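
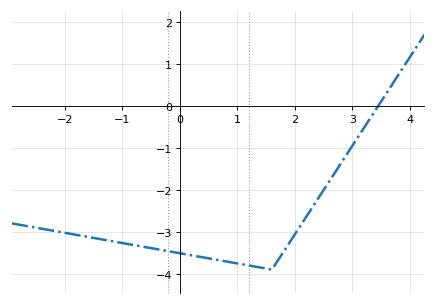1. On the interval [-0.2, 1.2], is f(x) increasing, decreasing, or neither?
decreasing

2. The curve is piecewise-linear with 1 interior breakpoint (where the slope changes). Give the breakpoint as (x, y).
(1.6, -3.9)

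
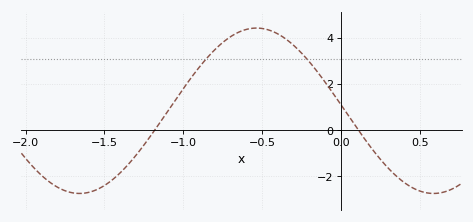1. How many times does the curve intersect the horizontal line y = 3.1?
2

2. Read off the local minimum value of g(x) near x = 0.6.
-2.74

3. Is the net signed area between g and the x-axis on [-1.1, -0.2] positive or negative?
positive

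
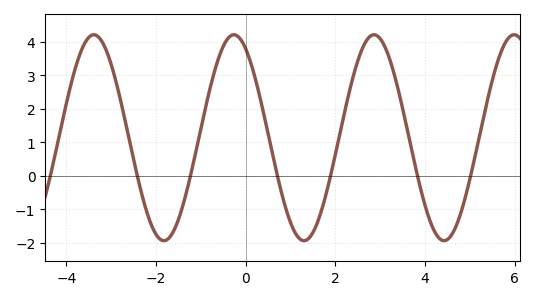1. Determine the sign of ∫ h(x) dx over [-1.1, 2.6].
positive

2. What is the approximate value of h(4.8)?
-1.1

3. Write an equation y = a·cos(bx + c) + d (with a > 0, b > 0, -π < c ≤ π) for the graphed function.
y = 3.07cos(2x + 0.53) + 1.14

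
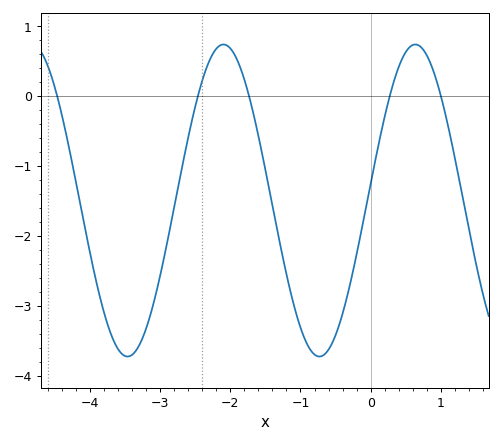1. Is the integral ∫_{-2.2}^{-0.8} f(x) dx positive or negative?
negative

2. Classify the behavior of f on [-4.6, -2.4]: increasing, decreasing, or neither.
neither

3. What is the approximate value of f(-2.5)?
-0.153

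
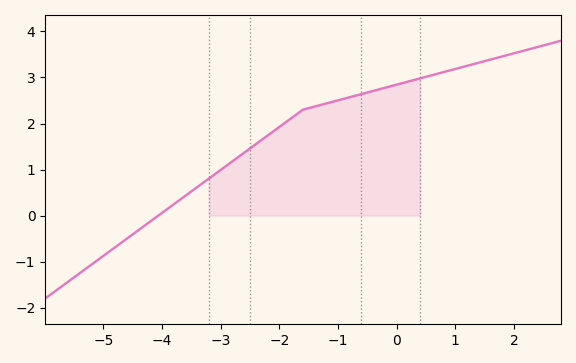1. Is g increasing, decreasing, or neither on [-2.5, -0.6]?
increasing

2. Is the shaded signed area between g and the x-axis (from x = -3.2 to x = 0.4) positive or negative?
positive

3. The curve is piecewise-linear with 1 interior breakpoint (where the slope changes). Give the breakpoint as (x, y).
(-1.6, 2.3)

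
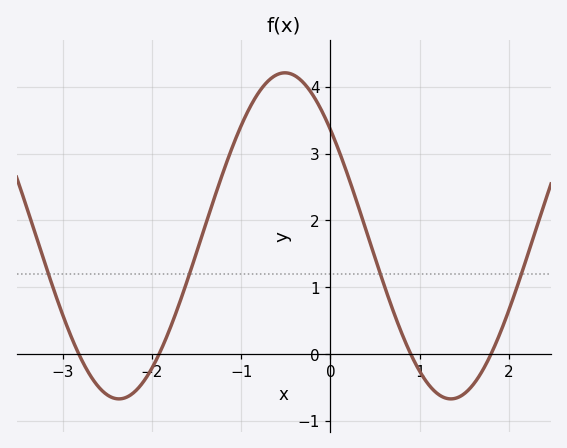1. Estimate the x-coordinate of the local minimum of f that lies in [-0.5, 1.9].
1.35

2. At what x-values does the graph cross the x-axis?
-2.82, -1.92, 0.9, 1.8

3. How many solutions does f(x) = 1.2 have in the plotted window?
4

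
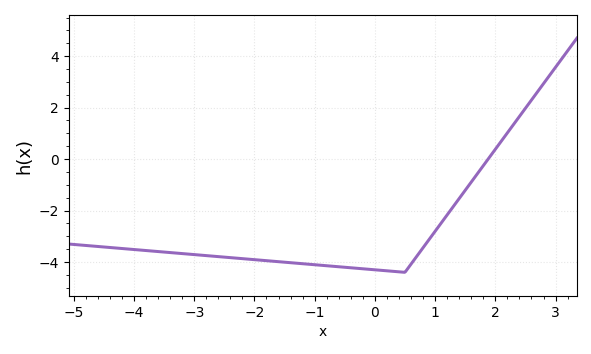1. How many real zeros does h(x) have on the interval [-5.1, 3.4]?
1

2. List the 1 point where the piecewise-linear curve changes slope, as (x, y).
(0.5, -4.4)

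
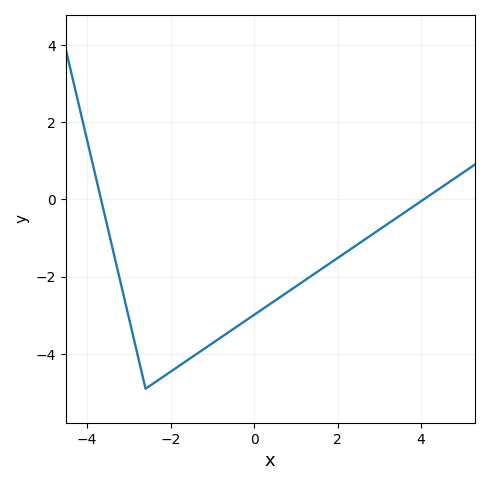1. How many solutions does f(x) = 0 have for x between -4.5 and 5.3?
2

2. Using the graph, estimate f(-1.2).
-3.8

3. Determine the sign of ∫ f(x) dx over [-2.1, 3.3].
negative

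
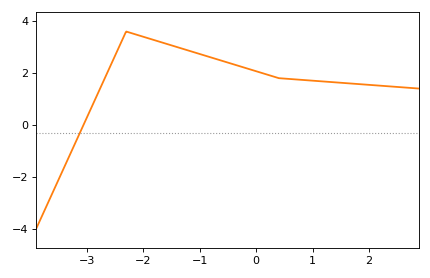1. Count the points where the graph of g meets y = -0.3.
1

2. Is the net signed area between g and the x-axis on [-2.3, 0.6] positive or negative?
positive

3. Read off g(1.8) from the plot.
1.6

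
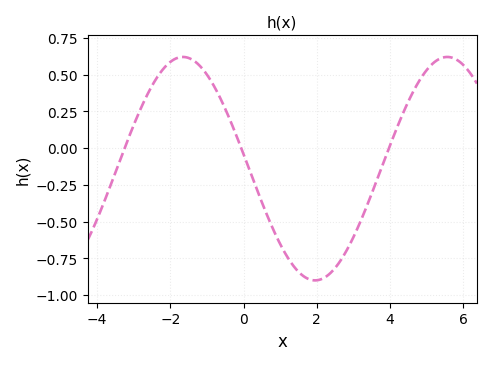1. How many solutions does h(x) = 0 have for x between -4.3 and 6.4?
3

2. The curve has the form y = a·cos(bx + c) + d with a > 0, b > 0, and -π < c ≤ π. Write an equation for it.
y = 0.76cos(0.87x + 1.4) - 0.14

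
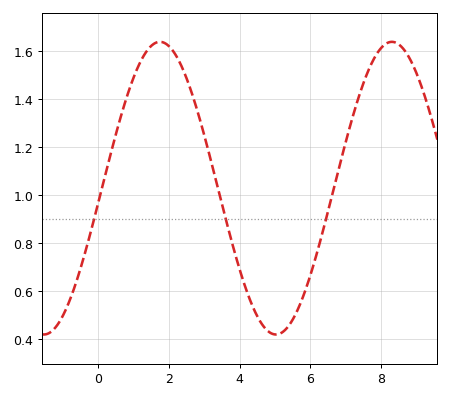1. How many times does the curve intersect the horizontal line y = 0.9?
3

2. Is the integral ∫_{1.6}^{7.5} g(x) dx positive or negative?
positive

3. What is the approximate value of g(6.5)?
0.94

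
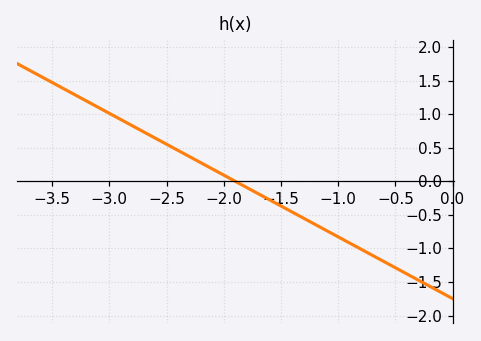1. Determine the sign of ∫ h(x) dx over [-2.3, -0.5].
negative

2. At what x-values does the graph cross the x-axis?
-1.9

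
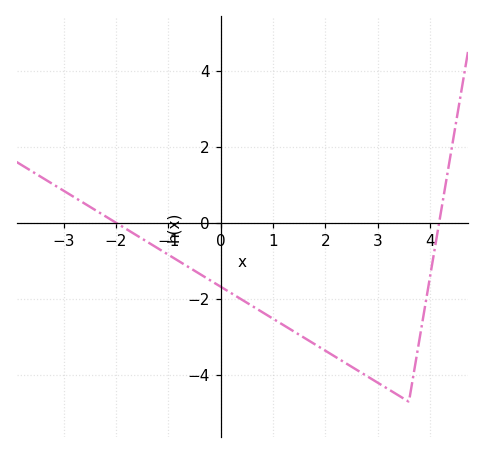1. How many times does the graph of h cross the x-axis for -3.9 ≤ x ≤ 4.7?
2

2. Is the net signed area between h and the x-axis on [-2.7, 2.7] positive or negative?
negative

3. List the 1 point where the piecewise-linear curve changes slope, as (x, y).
(3.6, -4.7)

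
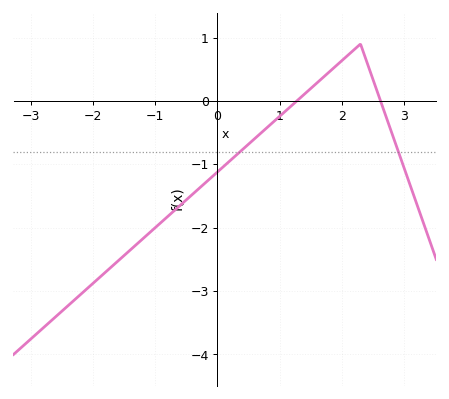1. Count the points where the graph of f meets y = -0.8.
2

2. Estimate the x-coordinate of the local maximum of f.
2.3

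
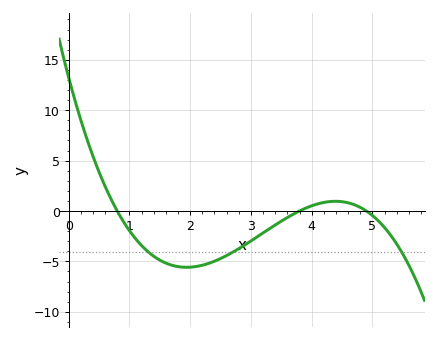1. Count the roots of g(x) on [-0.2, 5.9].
3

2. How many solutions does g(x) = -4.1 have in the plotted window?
3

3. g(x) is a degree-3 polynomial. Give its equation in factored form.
y = -0.89(x - 0.8)(x - 3.8)(x - 4.9)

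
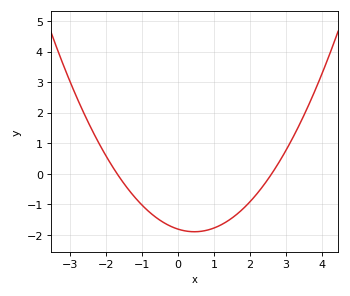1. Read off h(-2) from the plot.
0.566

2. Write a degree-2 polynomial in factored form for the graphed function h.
y = 0.41(x + 1.7)(x - 2.6)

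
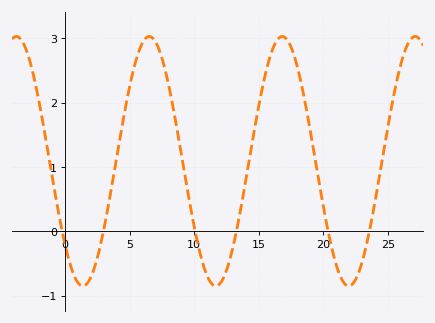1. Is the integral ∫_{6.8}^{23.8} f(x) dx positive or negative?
positive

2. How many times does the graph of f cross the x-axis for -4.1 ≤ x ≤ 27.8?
6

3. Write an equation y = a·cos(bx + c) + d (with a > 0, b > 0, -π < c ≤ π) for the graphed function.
y = 1.94cos(0.61x + 2.3) + 1.09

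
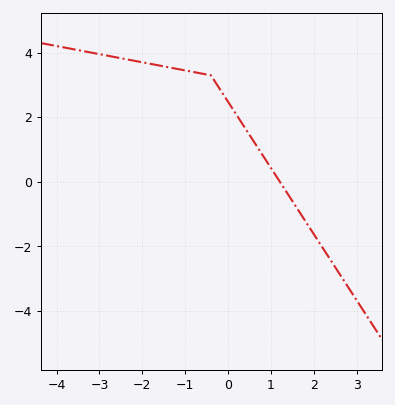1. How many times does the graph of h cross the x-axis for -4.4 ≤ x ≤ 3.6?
1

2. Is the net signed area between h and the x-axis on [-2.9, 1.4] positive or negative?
positive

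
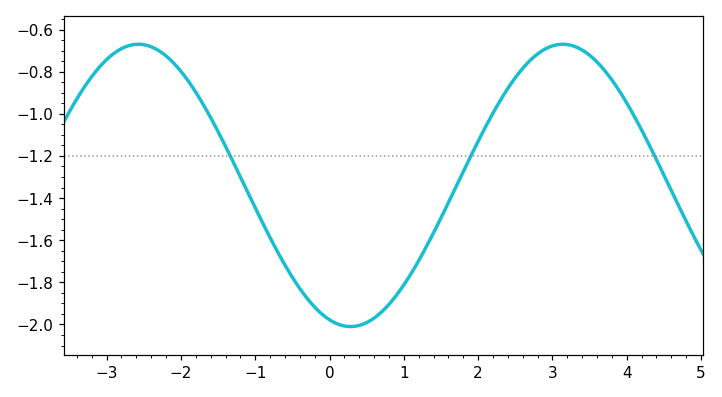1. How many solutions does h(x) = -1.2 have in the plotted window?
3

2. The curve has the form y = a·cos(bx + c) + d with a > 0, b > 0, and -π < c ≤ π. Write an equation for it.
y = 0.67cos(1.1x + 2.8) - 1.34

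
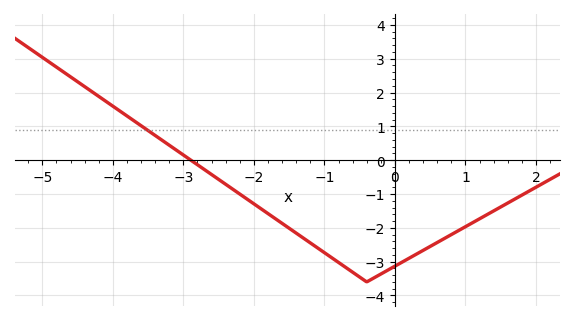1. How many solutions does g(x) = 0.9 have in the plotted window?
1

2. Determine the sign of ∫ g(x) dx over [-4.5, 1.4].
negative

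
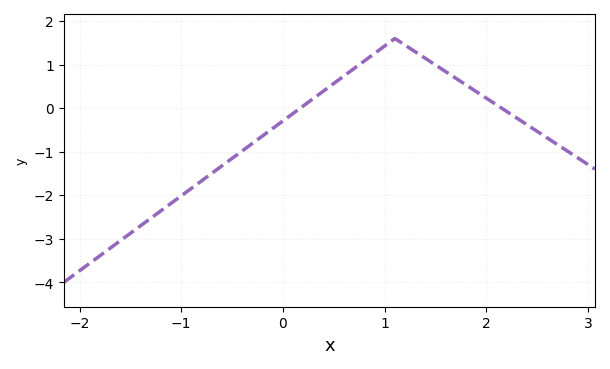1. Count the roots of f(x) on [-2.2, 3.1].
2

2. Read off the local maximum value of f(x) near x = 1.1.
1.6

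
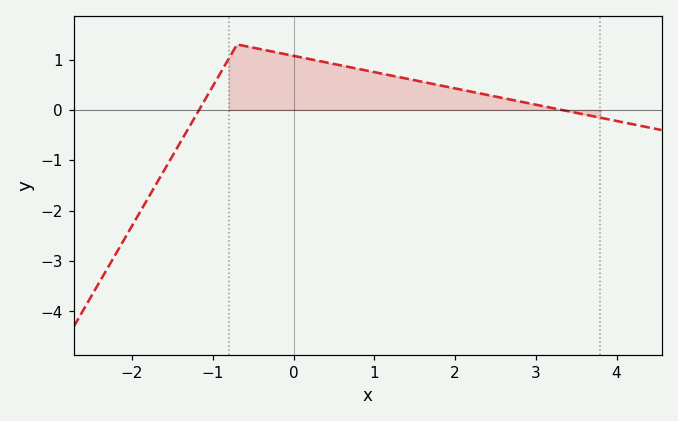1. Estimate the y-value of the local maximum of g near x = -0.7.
1.3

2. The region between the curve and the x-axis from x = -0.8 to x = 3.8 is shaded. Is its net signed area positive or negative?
positive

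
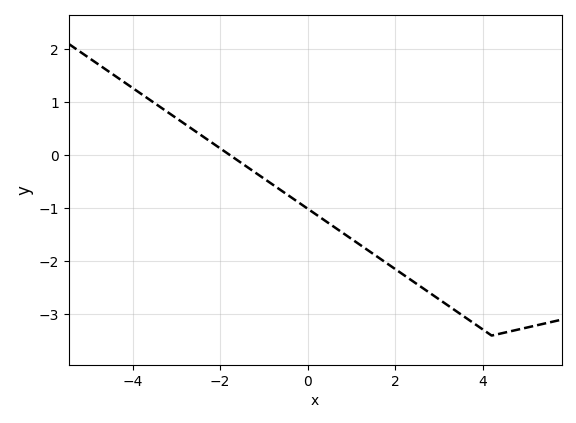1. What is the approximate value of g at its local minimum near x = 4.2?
-3.4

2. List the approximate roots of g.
-1.8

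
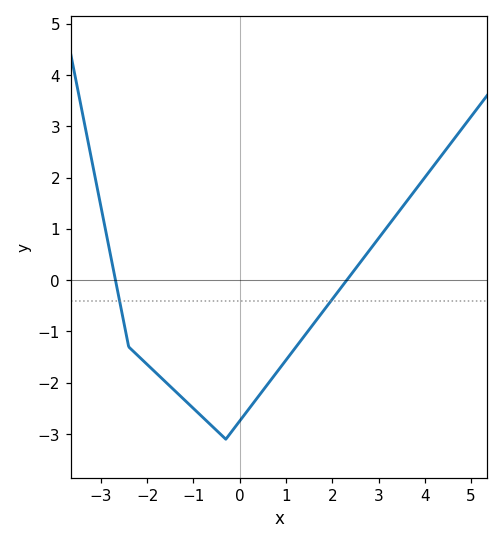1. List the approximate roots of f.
-2.6, 2.4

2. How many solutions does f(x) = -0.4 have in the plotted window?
2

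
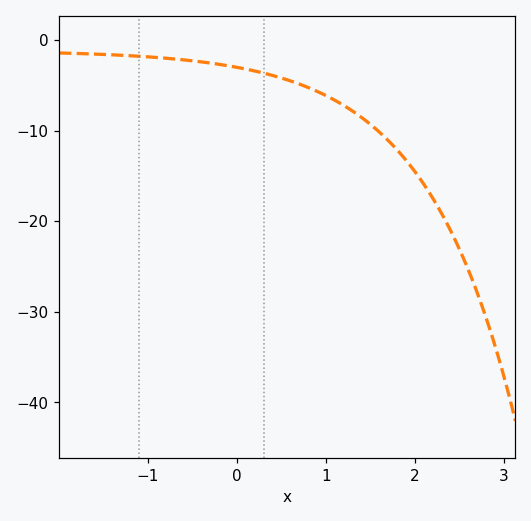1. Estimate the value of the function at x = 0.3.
-3.65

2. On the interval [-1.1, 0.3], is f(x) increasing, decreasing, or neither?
decreasing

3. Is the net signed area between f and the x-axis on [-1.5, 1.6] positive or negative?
negative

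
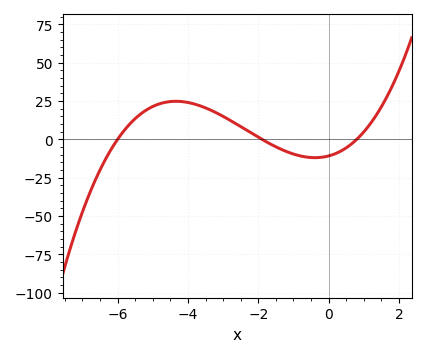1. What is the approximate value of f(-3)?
14.9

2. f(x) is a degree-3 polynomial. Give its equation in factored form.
y = 1.19(x + 6)(x + 1.9)(x - 0.8)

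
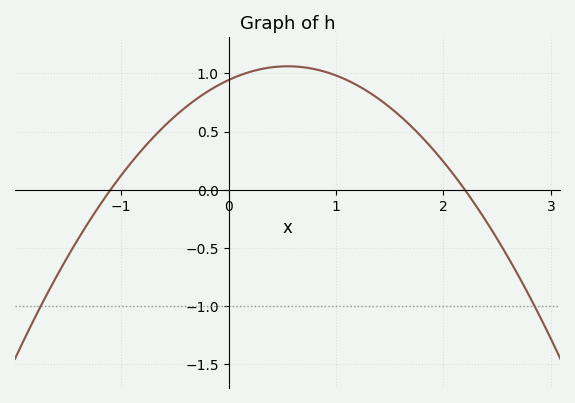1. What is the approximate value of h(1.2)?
0.9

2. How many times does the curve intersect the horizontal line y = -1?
2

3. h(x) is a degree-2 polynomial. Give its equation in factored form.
y = -0.39(x + 1.1)(x - 2.2)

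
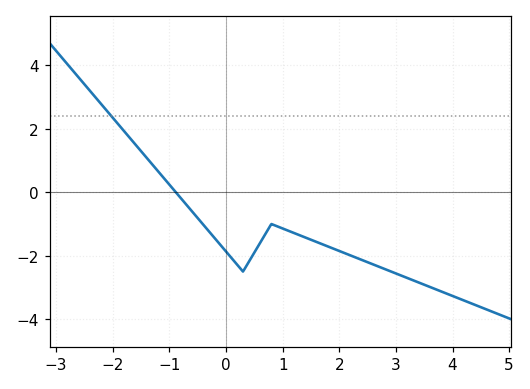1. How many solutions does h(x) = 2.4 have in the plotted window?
1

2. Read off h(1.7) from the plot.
-1.64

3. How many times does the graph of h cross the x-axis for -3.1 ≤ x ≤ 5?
1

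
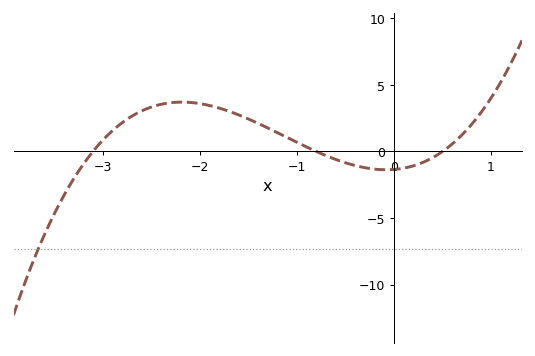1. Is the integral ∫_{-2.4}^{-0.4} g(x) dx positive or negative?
positive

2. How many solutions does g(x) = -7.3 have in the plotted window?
1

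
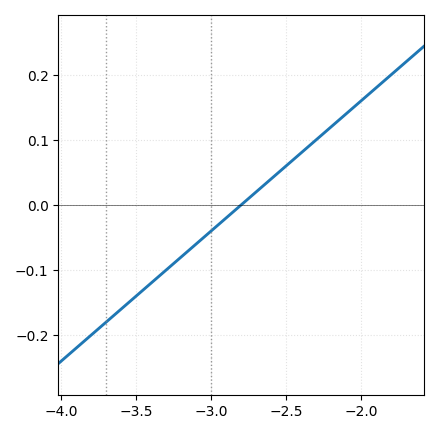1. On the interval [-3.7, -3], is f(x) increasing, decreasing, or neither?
increasing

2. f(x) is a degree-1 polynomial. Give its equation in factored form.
y = 0.2(x + 2.8)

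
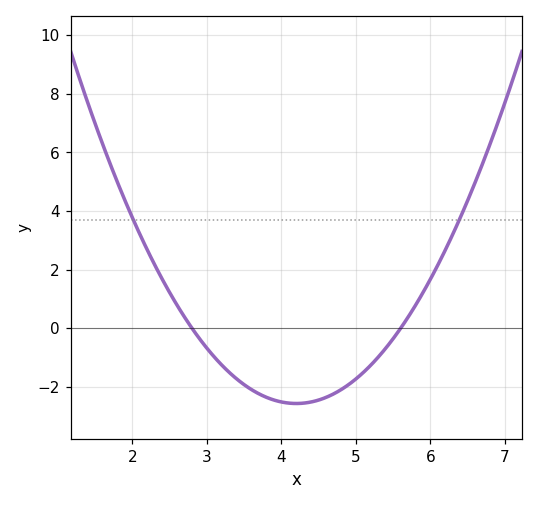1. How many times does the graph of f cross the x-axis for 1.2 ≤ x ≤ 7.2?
2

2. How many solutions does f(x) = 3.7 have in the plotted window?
2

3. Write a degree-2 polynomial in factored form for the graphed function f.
y = 1.31(x - 2.8)(x - 5.6)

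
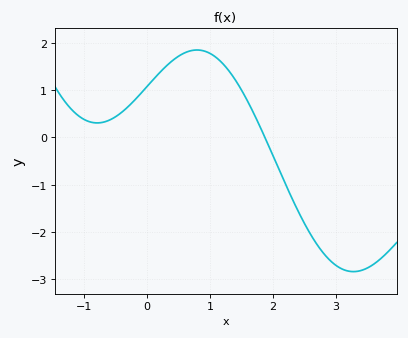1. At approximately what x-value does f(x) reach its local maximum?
0.794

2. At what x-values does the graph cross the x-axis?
1.88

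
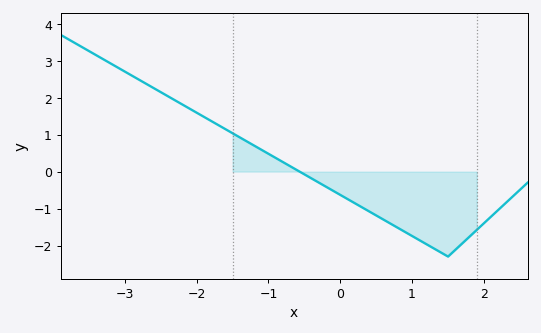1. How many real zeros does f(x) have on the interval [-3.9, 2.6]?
1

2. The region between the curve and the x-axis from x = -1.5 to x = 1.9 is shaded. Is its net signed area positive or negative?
negative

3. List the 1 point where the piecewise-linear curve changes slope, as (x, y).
(1.5, -2.3)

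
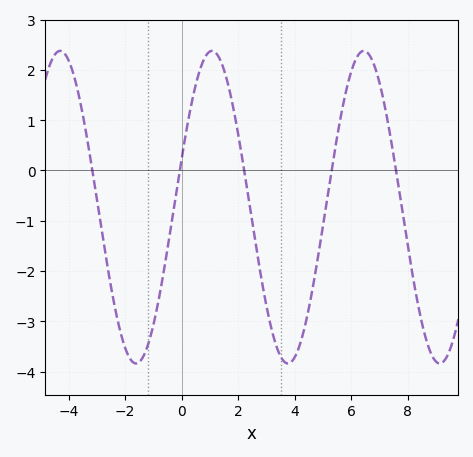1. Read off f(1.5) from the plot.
2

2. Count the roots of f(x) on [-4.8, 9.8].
5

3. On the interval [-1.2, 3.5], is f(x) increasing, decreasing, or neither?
neither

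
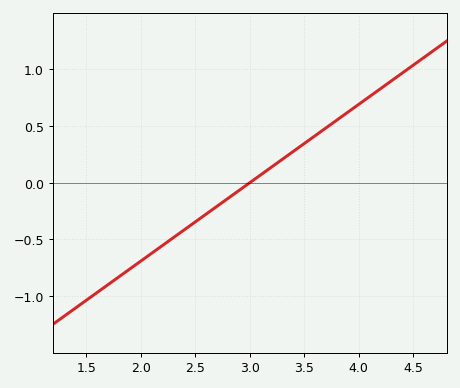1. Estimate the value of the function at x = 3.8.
0.552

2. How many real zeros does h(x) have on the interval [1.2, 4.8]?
1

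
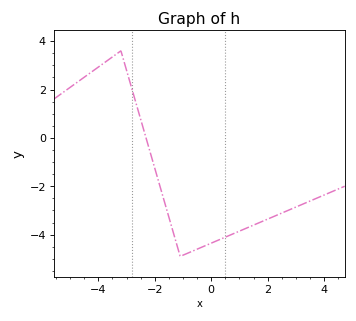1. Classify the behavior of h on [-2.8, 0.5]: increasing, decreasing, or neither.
neither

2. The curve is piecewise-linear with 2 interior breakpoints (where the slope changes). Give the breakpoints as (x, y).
(-3.2, 3.6); (-1.1, -4.9)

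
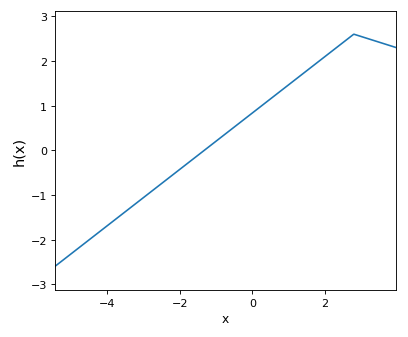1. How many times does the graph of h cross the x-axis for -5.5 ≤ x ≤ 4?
1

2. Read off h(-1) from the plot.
0.2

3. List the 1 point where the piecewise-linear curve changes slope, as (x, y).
(2.8, 2.6)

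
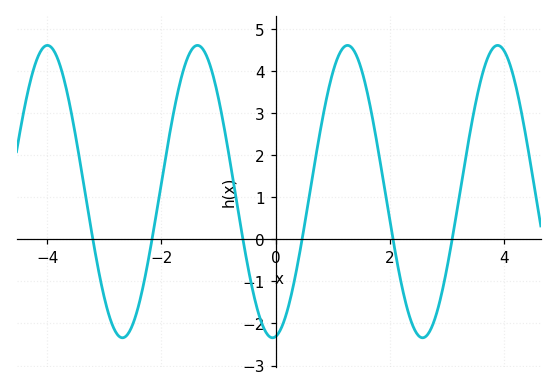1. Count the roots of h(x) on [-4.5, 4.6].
6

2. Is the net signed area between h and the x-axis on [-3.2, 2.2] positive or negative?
positive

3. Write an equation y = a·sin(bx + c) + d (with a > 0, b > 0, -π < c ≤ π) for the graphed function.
y = 3.48sin(2.39x - 1.44) + 1.14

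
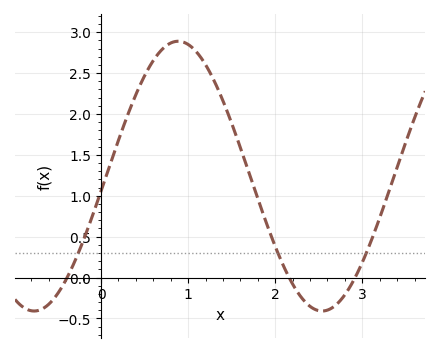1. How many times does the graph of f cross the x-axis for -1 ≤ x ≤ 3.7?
3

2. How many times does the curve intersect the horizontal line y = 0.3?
3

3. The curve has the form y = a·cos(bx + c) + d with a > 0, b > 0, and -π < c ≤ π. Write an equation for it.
y = 1.65cos(1.9x - 1.7) + 1.24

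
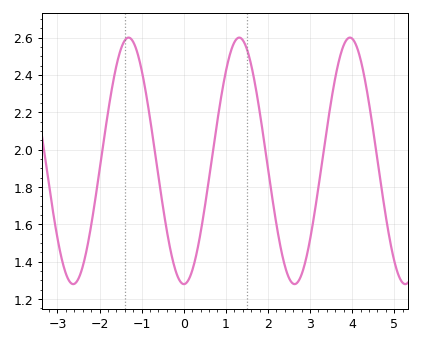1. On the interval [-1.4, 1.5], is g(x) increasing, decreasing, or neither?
neither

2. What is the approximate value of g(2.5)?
1.31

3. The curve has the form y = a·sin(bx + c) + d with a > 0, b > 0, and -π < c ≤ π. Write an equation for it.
y = 0.66sin(2.39x - 1.58) + 1.94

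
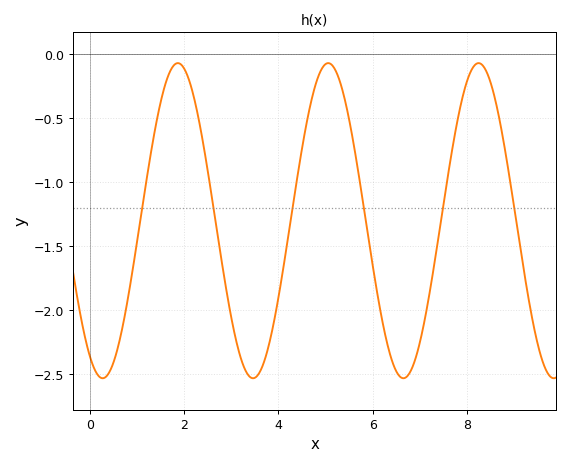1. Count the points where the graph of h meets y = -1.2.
6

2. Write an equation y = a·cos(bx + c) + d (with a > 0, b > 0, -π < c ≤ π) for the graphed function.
y = 1.23cos(2x + 2.6) - 1.3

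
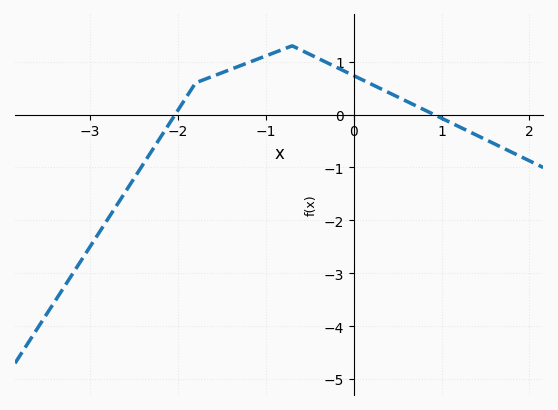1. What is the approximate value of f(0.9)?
0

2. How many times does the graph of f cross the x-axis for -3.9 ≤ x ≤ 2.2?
2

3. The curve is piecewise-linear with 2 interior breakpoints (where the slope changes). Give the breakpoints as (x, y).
(-1.8, 0.6); (-0.7, 1.3)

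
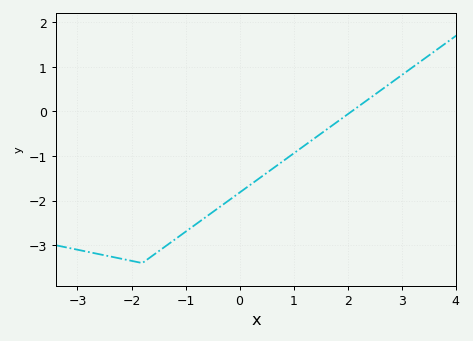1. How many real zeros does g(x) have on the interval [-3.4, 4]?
1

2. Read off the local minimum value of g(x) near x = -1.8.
-3.4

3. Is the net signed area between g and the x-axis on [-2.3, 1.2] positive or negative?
negative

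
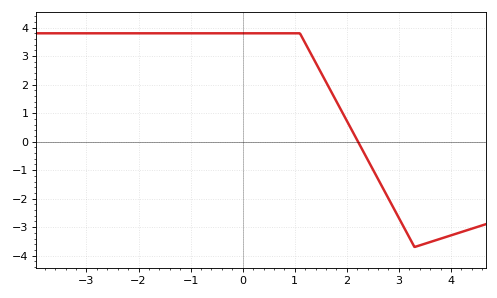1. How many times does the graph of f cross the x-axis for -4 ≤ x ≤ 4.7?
1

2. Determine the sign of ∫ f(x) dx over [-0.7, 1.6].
positive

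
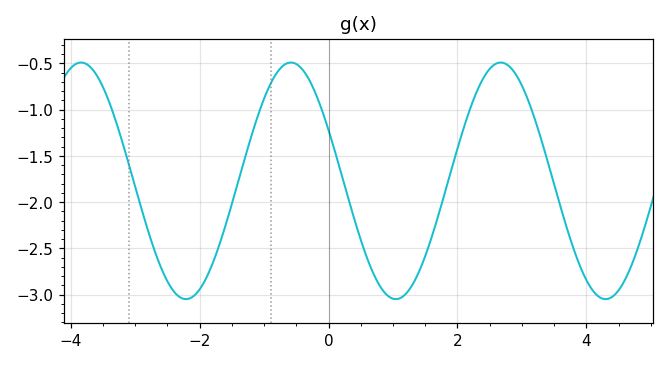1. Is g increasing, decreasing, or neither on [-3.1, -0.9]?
neither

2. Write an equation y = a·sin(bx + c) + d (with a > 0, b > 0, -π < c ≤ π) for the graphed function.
y = 1.28sin(1.93x + 2.7) - 1.77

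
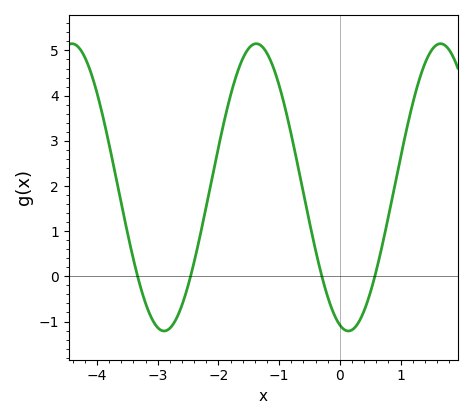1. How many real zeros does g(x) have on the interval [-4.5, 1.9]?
4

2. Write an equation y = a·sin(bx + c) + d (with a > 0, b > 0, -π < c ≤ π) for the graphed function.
y = 3.18sin(2.1x - 1.9) + 1.97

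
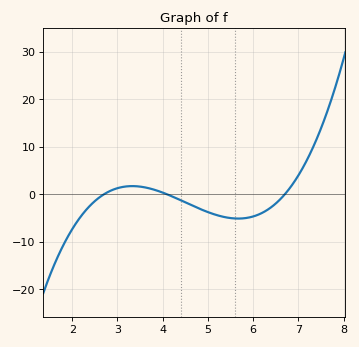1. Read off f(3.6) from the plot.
1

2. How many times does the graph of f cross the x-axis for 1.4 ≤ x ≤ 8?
3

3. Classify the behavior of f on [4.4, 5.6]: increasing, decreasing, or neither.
decreasing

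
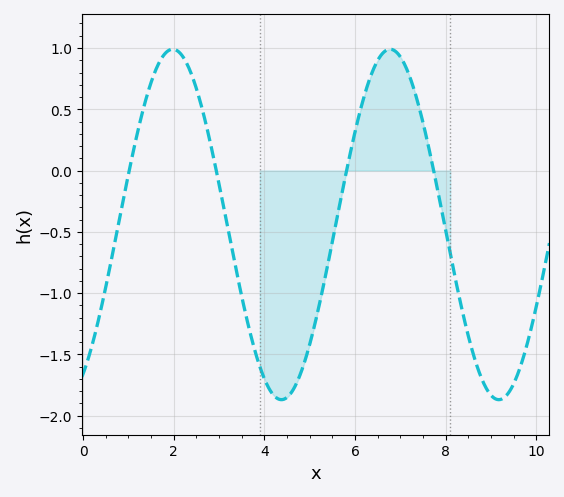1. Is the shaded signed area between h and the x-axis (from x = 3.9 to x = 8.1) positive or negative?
negative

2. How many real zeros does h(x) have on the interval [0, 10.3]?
4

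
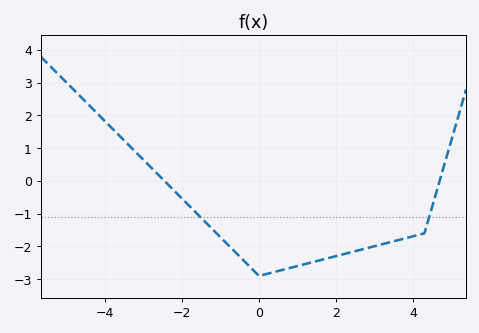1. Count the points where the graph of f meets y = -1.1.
2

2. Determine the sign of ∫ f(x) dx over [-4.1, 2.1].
negative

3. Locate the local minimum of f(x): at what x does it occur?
0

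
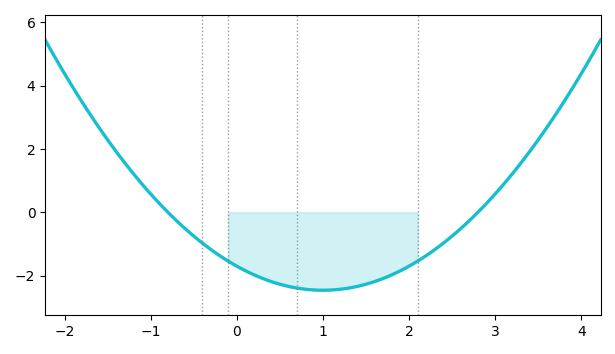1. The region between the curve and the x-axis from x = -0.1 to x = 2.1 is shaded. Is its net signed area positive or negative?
negative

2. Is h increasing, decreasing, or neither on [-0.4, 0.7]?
decreasing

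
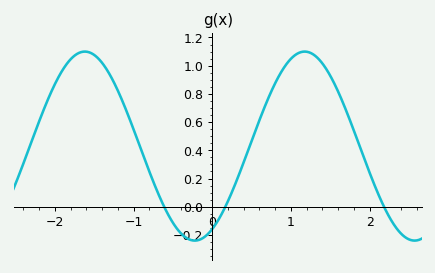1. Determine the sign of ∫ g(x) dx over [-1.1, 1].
positive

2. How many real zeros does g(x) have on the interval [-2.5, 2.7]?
3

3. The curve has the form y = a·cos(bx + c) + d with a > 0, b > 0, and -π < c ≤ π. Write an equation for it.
y = 0.67cos(2.2x - 2.6) + 0.43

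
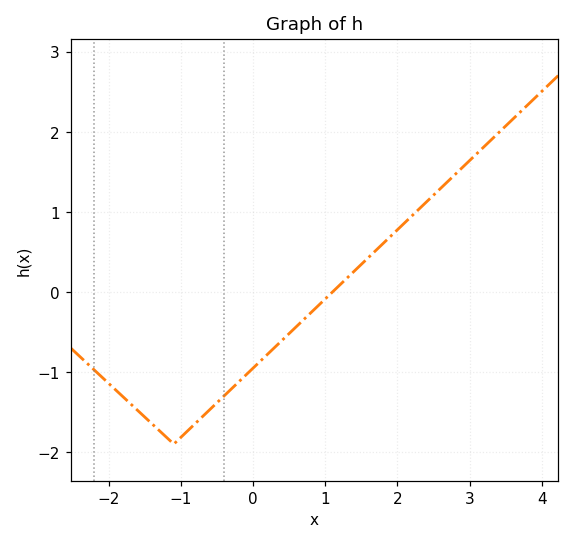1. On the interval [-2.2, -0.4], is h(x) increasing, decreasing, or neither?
neither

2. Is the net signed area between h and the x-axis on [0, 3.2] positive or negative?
positive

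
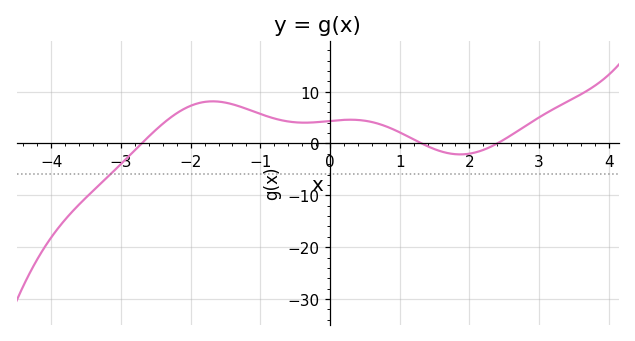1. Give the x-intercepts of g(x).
-2.8, 1.4, 2.4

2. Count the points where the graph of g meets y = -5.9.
1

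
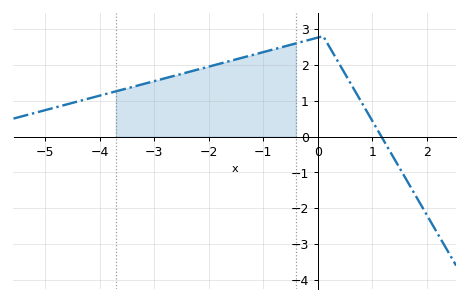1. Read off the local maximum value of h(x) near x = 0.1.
2.8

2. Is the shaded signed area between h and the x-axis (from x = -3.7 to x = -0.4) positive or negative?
positive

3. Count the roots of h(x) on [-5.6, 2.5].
1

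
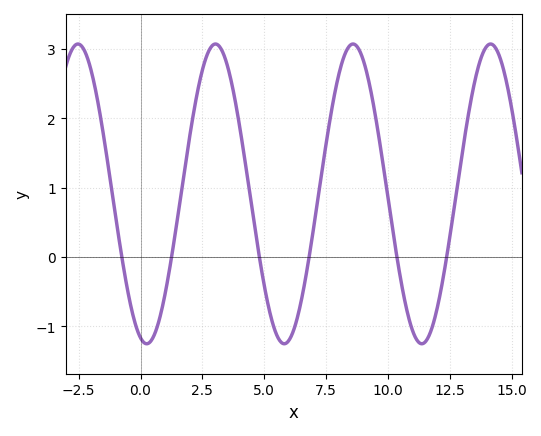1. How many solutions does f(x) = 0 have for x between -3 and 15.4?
6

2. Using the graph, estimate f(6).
-1.2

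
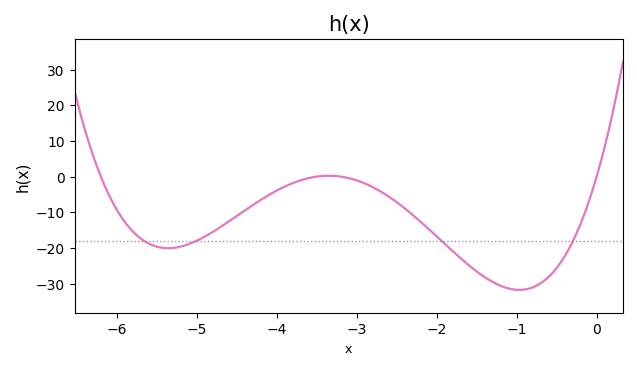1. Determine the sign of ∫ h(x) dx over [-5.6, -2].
negative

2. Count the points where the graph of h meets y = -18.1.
4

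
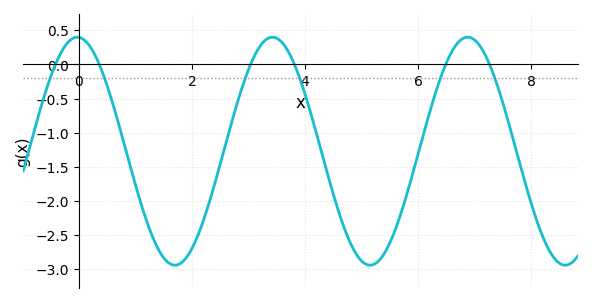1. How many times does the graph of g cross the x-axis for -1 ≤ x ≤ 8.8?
6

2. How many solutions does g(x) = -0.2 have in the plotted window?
6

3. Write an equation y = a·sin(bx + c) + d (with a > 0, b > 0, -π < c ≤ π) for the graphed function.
y = 1.67sin(1.8x + 1.6) - 1.27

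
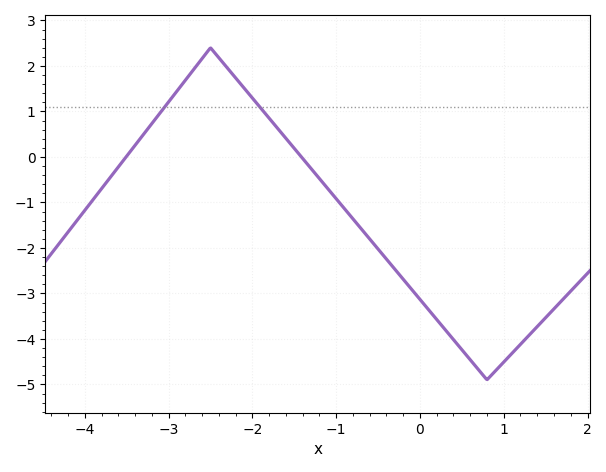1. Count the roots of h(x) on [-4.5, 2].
2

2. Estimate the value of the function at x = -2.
1.29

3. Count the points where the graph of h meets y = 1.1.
2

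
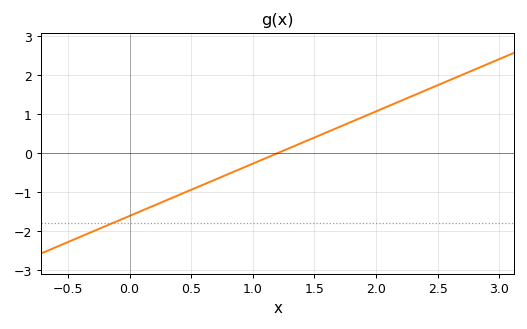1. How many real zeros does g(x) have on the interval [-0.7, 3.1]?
1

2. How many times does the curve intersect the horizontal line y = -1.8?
1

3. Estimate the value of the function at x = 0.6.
-0.804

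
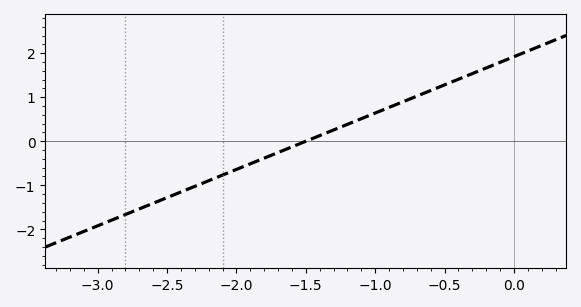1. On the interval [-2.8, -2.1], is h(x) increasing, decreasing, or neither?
increasing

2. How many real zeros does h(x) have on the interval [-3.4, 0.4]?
1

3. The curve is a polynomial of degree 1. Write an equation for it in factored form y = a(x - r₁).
y = 1.28(x + 1.5)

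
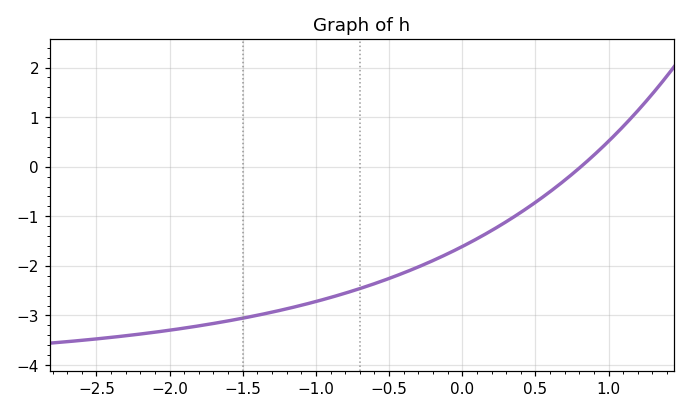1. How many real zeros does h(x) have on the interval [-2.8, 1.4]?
1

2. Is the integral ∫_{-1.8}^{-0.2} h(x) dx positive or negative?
negative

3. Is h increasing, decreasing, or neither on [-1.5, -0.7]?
increasing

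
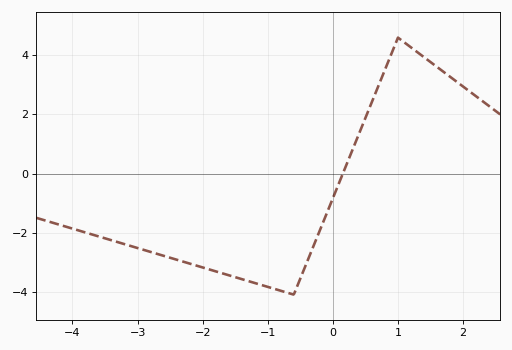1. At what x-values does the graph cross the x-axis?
0.154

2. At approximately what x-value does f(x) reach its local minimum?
-0.6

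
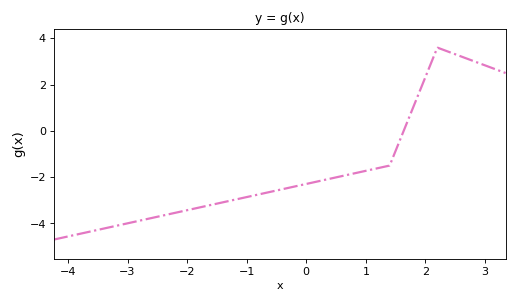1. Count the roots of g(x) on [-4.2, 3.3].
1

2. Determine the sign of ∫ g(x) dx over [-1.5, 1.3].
negative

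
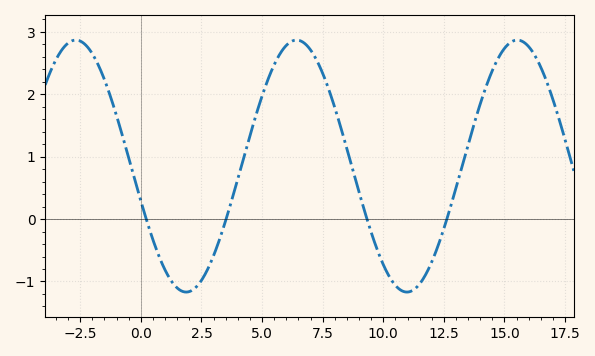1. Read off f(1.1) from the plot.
-0.9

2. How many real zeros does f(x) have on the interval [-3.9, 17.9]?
4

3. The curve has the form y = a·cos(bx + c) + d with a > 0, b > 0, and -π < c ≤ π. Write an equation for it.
y = 2.02cos(0.69x + 1.9) + 0.85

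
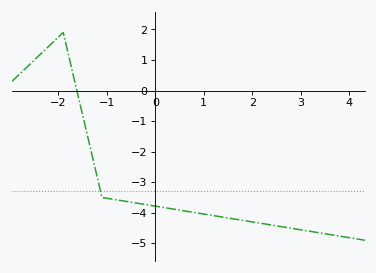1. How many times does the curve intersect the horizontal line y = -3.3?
1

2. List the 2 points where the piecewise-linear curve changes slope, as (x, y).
(-1.9, 1.9); (-1.1, -3.5)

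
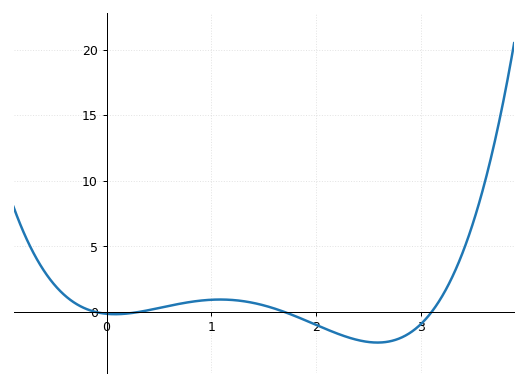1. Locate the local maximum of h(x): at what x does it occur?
1.08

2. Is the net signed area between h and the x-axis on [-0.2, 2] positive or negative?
positive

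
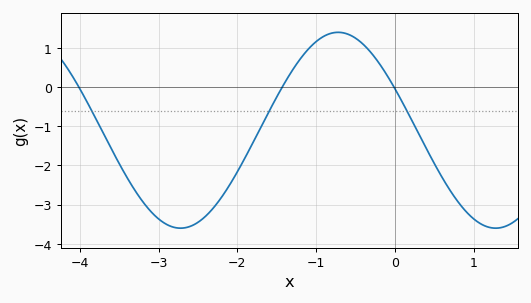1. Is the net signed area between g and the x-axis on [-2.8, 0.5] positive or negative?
negative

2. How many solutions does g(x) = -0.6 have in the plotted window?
3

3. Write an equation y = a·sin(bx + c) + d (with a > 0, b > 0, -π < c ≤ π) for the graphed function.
y = 2.5sin(1.6x + 2.7) - 1.1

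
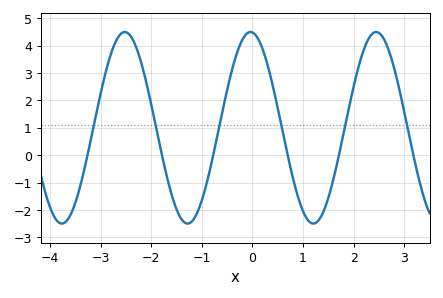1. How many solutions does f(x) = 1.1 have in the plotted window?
6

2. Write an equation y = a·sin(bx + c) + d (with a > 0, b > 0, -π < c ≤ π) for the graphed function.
y = 3.5sin(2.53x + 1.67) + 1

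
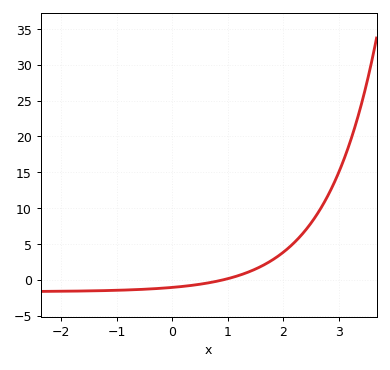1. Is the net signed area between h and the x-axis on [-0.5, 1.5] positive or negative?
negative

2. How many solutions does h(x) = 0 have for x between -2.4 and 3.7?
1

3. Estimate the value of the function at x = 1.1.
0.5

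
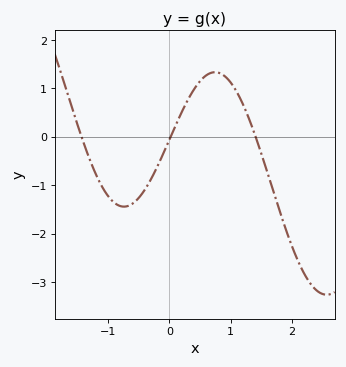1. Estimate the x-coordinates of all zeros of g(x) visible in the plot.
-1.4, 0, 1.4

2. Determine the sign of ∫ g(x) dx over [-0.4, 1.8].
positive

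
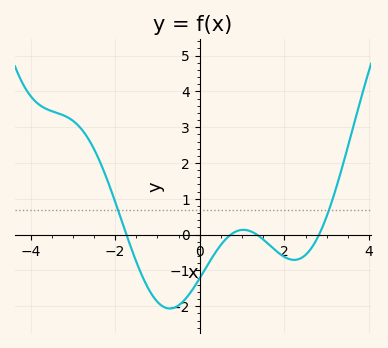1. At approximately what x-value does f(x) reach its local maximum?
1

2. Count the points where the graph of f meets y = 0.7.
2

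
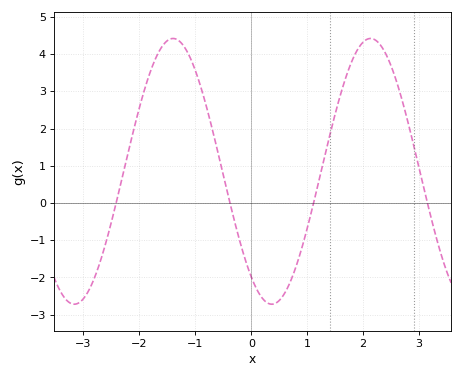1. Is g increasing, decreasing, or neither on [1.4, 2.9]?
neither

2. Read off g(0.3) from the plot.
-2.7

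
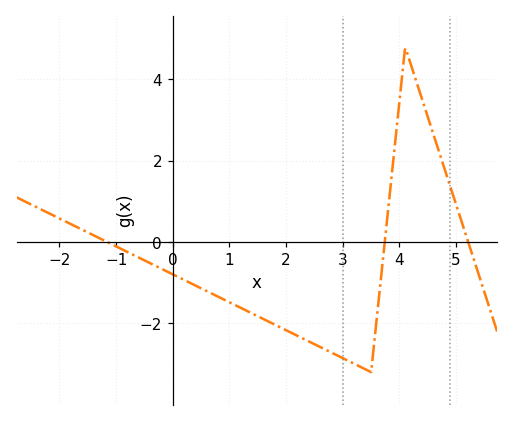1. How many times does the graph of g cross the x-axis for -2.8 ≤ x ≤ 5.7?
3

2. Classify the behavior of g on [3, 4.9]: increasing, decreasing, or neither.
neither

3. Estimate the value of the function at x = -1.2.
0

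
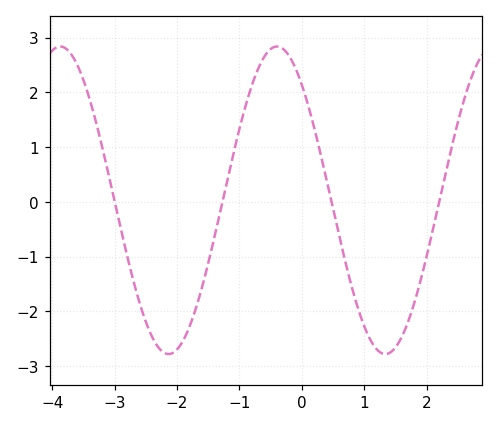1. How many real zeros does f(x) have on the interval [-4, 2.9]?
4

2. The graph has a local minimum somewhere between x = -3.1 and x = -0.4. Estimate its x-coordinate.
-2.14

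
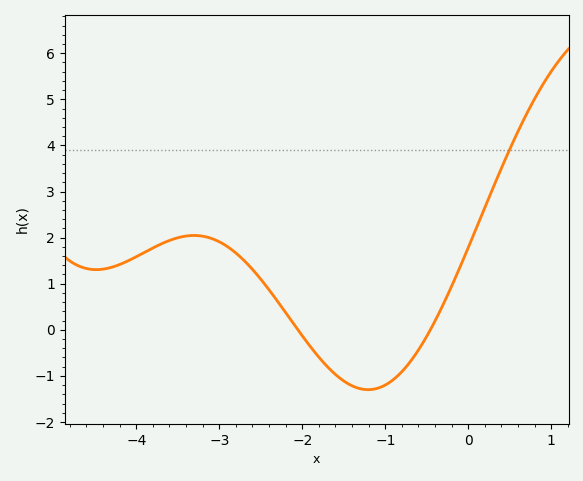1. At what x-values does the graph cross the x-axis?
-2.1, -0.5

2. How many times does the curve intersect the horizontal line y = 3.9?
1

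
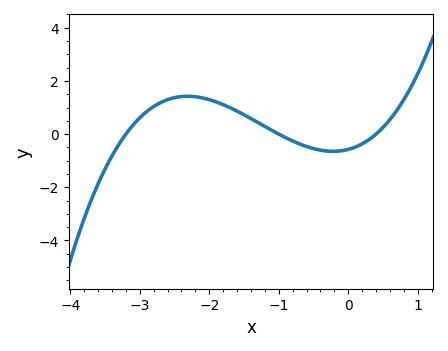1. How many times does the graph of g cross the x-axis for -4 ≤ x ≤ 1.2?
3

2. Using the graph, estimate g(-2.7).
1.2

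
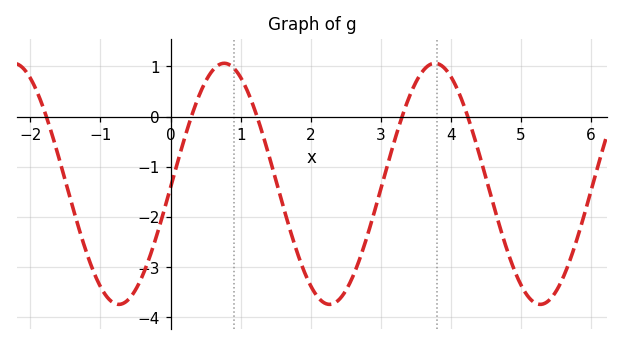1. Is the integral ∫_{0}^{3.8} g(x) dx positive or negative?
negative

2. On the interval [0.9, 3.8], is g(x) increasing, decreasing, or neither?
neither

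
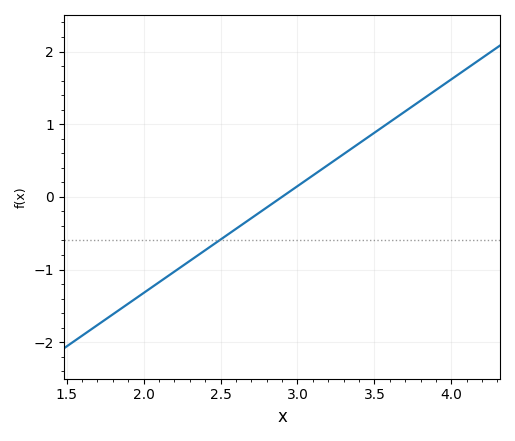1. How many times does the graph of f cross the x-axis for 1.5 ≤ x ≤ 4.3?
1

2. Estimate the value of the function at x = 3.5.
0.9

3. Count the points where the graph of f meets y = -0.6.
1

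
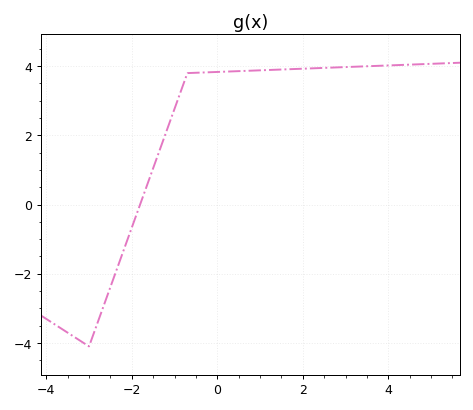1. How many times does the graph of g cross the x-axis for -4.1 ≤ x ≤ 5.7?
1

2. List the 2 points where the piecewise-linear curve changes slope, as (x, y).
(-3, -4.1); (-0.7, 3.8)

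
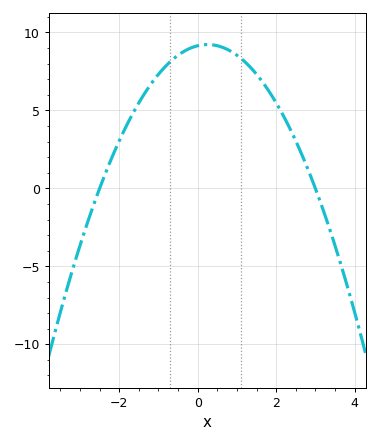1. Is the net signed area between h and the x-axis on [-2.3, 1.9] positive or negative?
positive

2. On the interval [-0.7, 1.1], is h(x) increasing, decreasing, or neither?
neither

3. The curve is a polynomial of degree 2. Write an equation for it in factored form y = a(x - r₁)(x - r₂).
y = -1.22(x + 2.5)(x - 3)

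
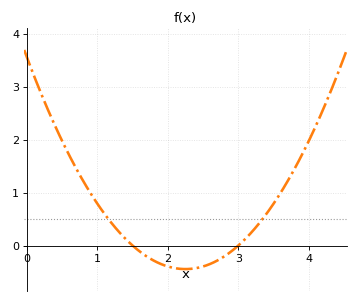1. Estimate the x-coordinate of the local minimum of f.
2.25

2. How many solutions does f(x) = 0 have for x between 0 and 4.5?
2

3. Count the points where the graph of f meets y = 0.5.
2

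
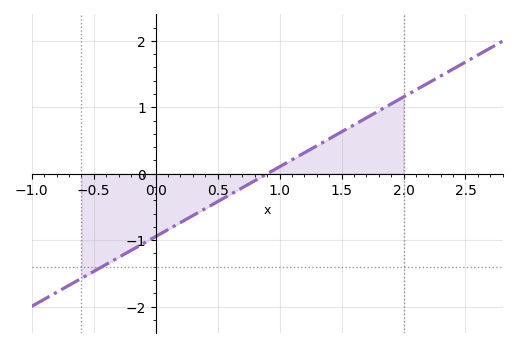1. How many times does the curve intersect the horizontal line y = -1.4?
1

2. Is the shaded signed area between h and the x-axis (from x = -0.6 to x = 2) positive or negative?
negative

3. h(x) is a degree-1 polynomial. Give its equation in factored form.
y = 1.05(x - 0.9)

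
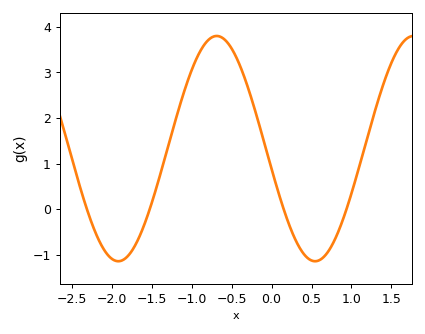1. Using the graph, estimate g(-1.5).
0.142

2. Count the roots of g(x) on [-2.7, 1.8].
4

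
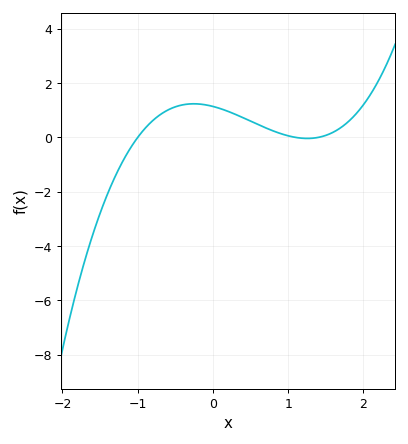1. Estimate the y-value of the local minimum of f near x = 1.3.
-0.037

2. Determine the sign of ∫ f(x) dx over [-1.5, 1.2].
positive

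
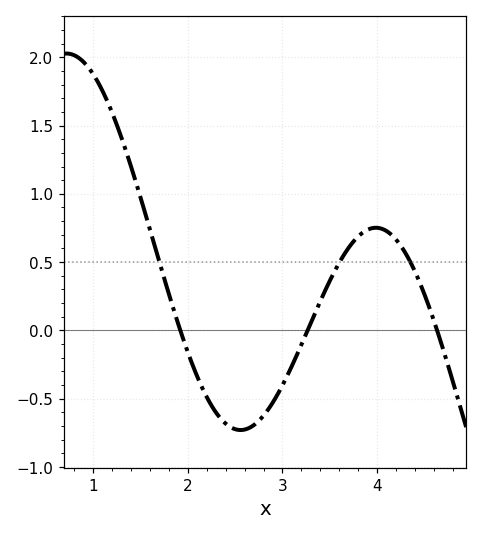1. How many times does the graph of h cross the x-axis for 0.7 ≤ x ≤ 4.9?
3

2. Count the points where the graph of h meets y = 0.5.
3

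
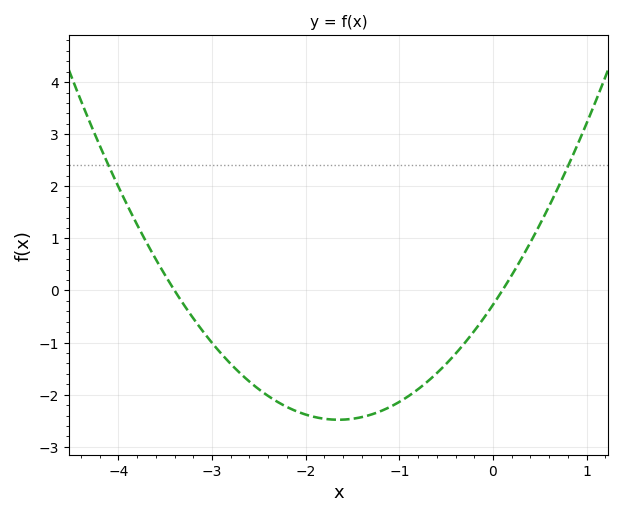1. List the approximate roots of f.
-3.4, 0.1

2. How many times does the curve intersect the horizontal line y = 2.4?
2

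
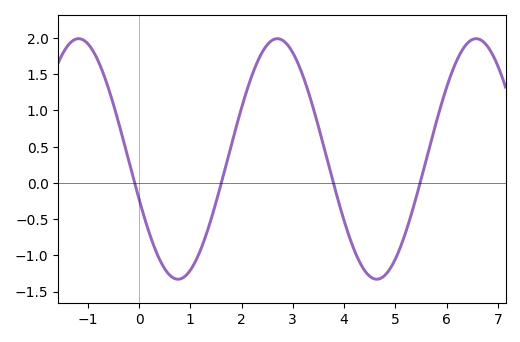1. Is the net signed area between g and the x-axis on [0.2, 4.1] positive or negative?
positive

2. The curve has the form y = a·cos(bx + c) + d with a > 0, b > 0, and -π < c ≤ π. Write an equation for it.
y = 1.66cos(1.6x + 1.9) + 0.33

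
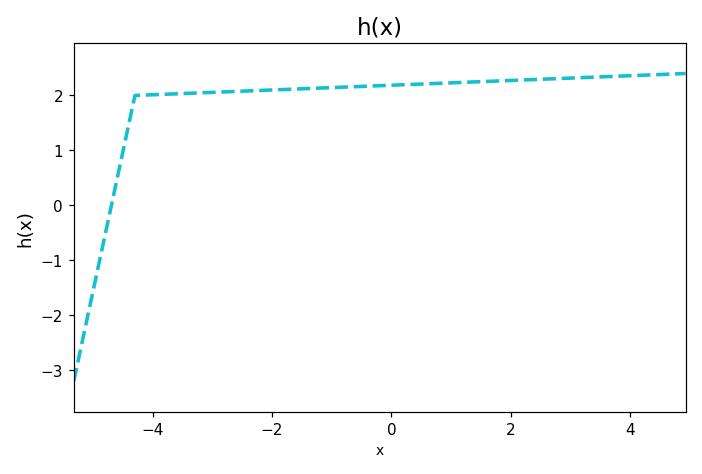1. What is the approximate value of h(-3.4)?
2.04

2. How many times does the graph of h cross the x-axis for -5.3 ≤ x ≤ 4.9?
1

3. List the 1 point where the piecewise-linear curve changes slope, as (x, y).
(-4.3, 2)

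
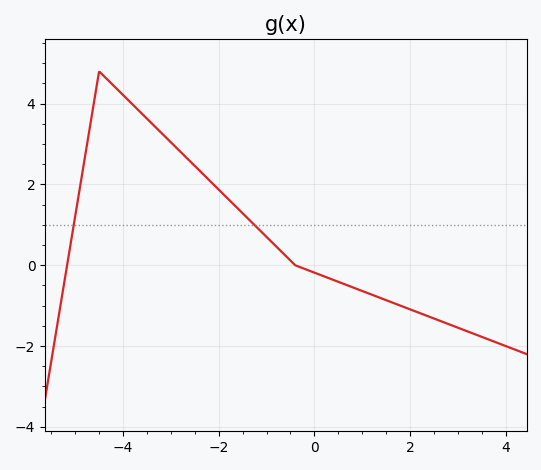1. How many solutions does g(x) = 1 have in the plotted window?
2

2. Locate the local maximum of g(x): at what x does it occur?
-4.4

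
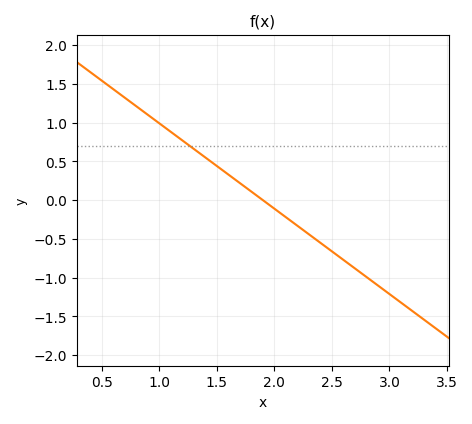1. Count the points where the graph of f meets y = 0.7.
1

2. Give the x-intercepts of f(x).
1.9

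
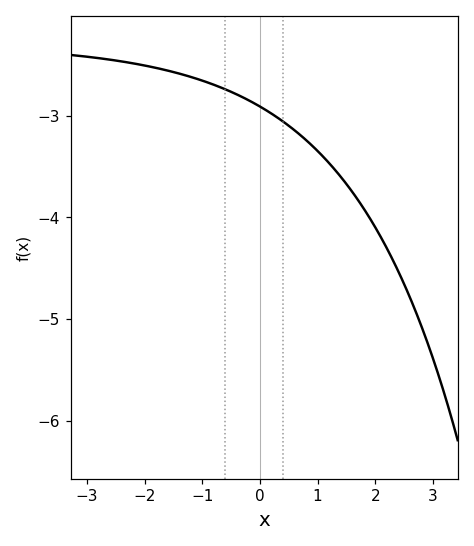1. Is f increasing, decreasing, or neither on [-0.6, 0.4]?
decreasing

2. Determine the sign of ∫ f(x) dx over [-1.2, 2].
negative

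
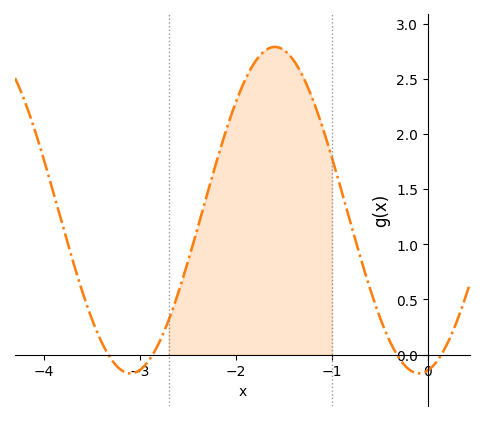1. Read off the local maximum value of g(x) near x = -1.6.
2.8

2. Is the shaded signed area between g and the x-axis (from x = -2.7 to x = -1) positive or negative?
positive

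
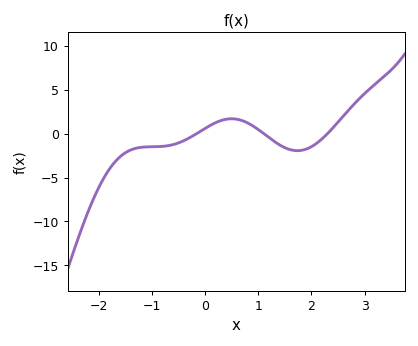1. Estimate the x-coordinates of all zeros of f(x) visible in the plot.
-0.158, 1.1, 2.3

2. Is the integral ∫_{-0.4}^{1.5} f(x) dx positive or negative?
positive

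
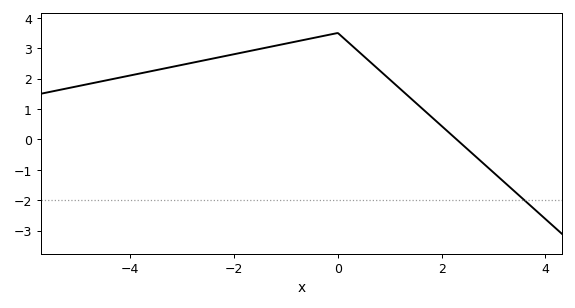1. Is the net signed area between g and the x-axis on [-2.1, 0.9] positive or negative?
positive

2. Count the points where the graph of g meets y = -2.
1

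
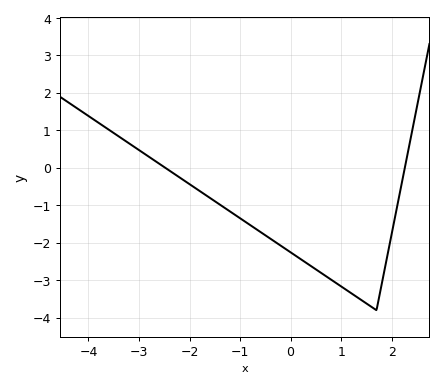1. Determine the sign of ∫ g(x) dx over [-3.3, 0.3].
negative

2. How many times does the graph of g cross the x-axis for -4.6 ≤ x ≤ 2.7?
2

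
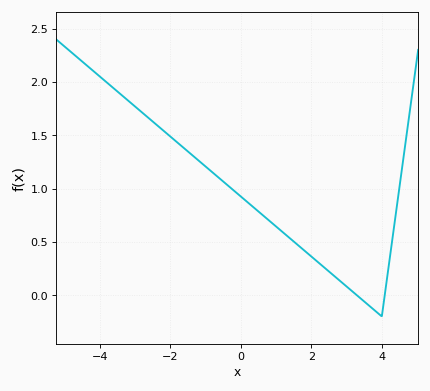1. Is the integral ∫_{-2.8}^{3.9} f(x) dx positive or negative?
positive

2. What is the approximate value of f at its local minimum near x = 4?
-0.199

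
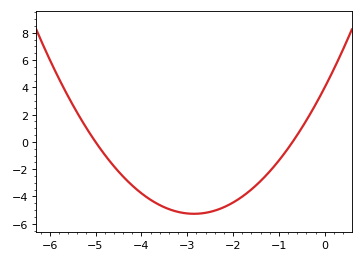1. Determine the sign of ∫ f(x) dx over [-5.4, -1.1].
negative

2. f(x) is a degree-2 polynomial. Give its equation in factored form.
y = 1.14(x + 5)(x + 0.7)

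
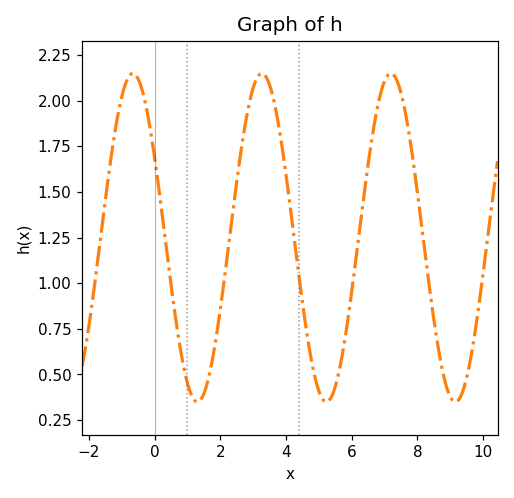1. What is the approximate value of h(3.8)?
1.84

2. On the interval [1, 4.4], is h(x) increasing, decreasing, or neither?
neither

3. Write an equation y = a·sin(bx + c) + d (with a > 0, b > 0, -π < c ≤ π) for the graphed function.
y = 0.9sin(1.6x + 2.63) + 1.25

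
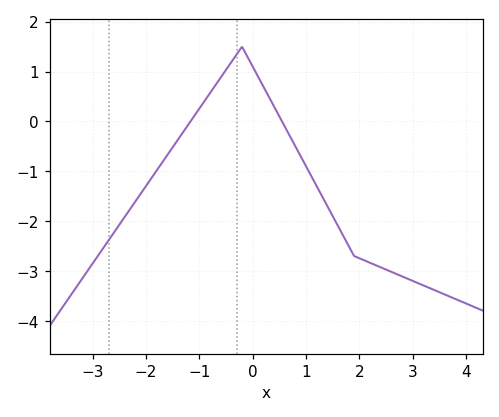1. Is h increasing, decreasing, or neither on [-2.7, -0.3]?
increasing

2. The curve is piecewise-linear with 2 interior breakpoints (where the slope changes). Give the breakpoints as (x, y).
(-0.2, 1.5); (1.9, -2.7)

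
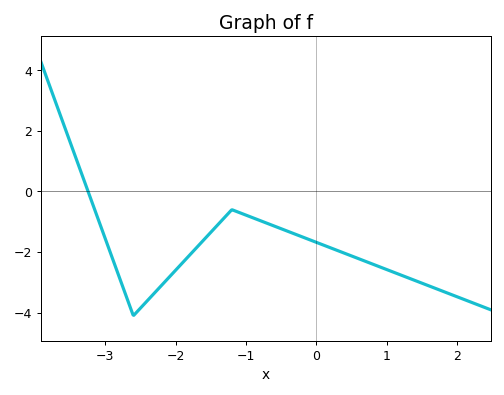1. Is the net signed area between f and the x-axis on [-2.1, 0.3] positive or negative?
negative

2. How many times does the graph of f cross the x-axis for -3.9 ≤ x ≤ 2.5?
1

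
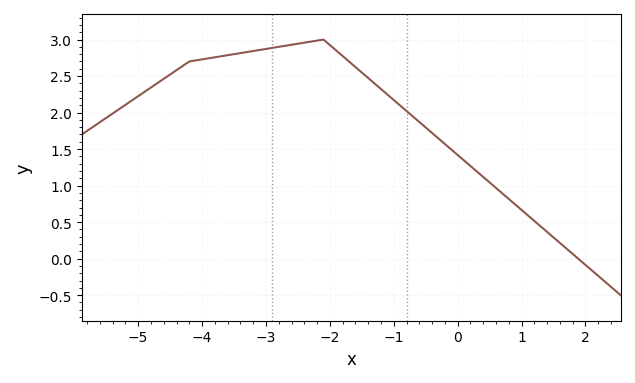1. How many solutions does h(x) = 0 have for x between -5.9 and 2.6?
1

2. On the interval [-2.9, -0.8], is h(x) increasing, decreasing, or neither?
neither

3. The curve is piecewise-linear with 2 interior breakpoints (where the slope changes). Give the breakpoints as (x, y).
(-4.2, 2.7); (-2.1, 3)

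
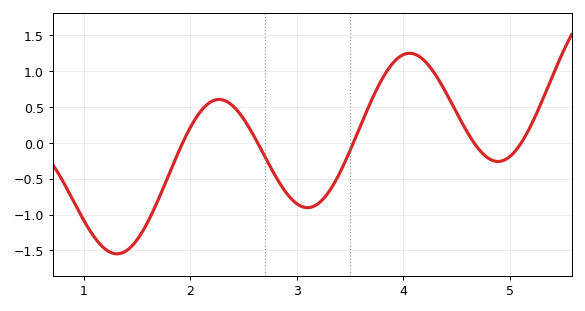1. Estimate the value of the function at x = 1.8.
-0.45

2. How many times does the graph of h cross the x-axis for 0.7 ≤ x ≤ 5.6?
5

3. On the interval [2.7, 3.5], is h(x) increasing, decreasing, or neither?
neither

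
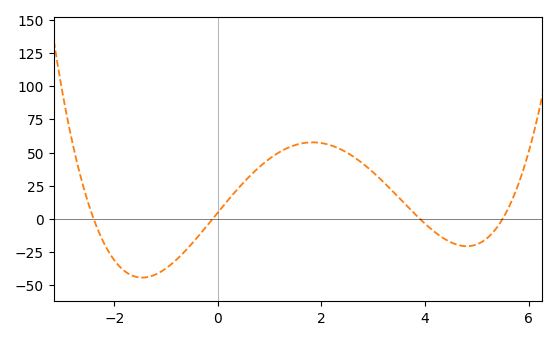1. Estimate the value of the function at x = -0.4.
-15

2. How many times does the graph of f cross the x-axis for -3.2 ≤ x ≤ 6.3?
4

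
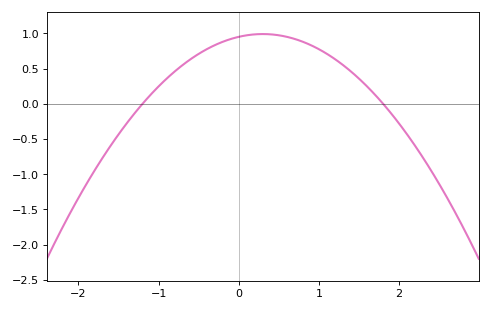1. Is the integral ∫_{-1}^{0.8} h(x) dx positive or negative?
positive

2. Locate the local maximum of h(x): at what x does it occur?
0.3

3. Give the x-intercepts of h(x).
-1.2, 1.8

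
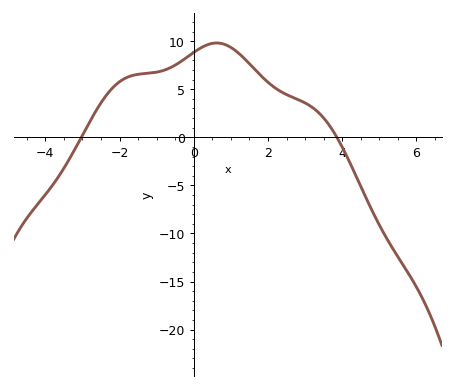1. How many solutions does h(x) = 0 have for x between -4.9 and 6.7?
2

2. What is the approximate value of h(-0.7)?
7.12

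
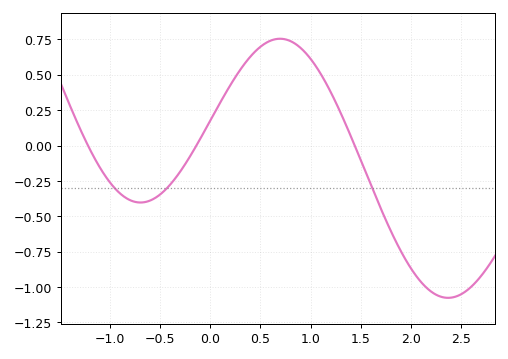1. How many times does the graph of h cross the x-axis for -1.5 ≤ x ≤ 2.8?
3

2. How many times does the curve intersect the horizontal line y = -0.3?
3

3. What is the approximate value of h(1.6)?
-0.278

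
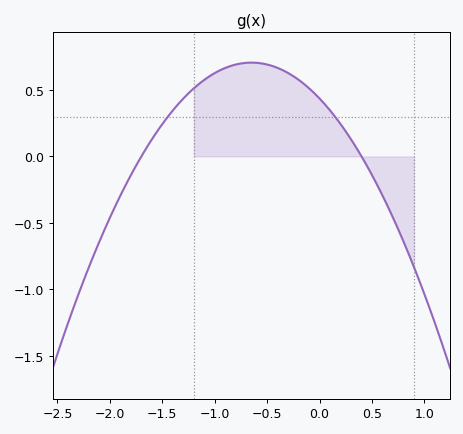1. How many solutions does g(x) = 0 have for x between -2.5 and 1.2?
2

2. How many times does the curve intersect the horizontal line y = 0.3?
2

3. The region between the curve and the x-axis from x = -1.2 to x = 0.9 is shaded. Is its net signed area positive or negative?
positive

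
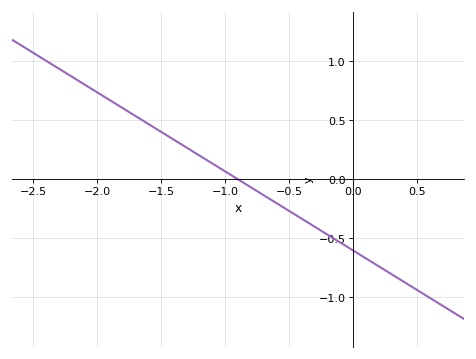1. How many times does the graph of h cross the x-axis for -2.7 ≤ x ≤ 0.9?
1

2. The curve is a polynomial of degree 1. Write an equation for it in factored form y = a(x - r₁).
y = -0.67(x + 0.9)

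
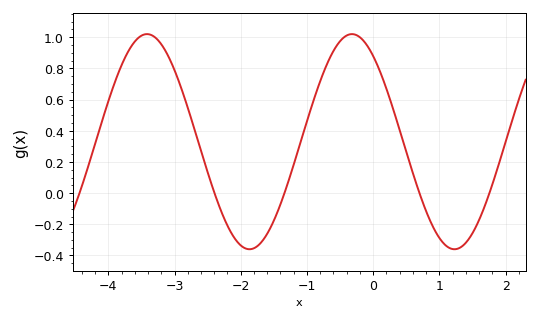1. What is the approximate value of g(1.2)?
-0.359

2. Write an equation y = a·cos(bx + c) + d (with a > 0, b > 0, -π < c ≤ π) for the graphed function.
y = 0.69cos(2.03x + 0.65) + 0.33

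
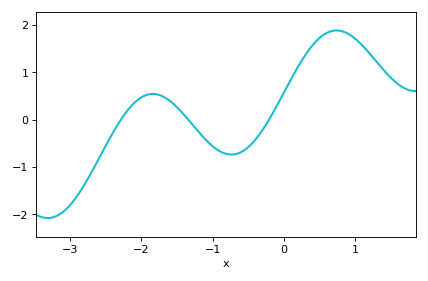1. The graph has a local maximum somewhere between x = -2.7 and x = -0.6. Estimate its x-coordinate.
-1.84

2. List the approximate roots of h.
-2.29, -1.34, -0.209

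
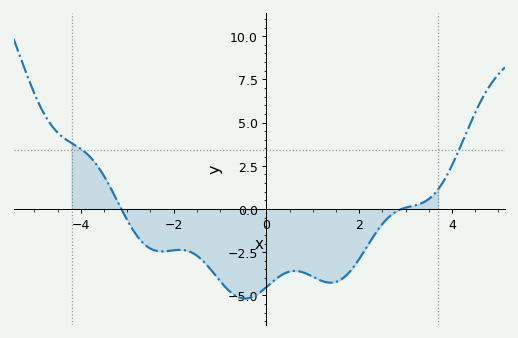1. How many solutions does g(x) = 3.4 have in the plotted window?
2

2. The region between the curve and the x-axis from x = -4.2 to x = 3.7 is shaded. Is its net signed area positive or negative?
negative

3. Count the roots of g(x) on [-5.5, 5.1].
2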